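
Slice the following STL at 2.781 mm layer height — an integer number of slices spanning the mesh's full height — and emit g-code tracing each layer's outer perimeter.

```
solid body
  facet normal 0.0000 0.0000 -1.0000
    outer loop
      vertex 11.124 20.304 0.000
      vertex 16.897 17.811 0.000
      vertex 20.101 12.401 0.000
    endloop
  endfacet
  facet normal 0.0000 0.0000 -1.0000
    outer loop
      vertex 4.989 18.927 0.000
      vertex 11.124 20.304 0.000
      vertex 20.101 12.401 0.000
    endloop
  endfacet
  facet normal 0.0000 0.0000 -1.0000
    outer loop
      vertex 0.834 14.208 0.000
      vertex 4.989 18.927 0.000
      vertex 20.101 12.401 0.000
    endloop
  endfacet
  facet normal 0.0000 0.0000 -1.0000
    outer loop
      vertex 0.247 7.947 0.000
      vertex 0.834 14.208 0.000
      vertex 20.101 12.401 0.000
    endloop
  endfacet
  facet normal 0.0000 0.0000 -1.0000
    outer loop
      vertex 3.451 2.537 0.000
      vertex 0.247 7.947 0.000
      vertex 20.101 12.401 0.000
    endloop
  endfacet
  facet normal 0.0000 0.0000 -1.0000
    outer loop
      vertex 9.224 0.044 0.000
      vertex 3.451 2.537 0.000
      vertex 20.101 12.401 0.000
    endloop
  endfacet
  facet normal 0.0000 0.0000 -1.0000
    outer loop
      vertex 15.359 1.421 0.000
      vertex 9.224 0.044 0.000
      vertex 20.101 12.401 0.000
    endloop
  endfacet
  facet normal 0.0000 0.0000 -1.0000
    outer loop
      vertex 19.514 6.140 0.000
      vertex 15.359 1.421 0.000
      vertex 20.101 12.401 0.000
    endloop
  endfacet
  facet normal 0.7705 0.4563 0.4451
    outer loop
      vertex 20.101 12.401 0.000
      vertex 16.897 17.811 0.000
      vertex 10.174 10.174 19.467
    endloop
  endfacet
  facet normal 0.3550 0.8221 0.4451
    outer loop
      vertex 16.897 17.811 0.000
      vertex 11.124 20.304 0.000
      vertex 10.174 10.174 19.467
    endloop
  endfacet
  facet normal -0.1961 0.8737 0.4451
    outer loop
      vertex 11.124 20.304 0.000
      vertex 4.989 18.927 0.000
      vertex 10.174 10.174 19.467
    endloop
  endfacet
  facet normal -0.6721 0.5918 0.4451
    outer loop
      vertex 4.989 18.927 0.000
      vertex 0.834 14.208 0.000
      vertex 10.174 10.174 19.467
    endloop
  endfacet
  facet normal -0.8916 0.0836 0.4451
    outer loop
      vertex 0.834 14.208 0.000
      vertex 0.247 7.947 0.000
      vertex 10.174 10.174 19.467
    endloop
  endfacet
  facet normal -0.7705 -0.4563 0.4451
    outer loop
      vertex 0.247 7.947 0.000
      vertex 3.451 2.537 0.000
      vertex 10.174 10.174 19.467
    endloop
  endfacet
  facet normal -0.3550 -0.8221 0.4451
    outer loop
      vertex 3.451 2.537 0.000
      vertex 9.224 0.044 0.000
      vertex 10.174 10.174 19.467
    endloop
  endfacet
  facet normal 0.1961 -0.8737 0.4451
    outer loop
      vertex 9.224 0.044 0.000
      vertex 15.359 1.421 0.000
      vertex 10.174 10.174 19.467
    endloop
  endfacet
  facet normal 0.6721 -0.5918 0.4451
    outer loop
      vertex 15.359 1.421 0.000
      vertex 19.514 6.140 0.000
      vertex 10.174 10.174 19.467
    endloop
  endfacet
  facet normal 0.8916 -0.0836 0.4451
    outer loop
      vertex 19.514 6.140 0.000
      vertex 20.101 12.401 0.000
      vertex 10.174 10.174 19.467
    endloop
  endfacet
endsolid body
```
; perimeter-only toolpath
G21 ; units = mm
G90 ; absolute positioning
G28 ; home
; layer 1
G0 Z2.781
G0 X18.683 Y12.083
G1 X15.937 Y16.720
G1 X10.988 Y18.857
G1 X5.730 Y17.677
G1 X2.168 Y13.632
G1 X1.665 Y8.265
G1 X4.411 Y3.628
G1 X9.360 Y1.491
G1 X14.618 Y2.671
G1 X18.180 Y6.716
G1 X18.683 Y12.083
; layer 2
G0 Z5.562
G0 X17.265 Y11.765
G1 X14.976 Y15.629
G1 X10.853 Y17.410
G1 X6.470 Y16.426
G1 X3.503 Y13.055
G1 X3.083 Y8.583
G1 X5.372 Y4.719
G1 X9.495 Y2.938
G1 X13.878 Y3.922
G1 X16.845 Y7.293
G1 X17.265 Y11.765
; layer 3
G0 Z8.343
G0 X15.847 Y11.447
G1 X14.016 Y14.538
G1 X10.717 Y15.963
G1 X7.211 Y15.176
G1 X4.837 Y12.479
G1 X4.501 Y8.901
G1 X6.332 Y5.810
G1 X9.631 Y4.385
G1 X13.137 Y5.172
G1 X15.511 Y7.869
G1 X15.847 Y11.447
; layer 4
G0 Z11.124
G0 X14.428 Y11.128
G1 X13.055 Y13.447
G1 X10.581 Y14.515
G1 X7.952 Y13.925
G1 X6.171 Y11.903
G1 X5.920 Y9.220
G1 X7.293 Y6.901
G1 X9.767 Y5.833
G1 X12.396 Y6.423
G1 X14.177 Y8.445
G1 X14.428 Y11.128
; layer 5
G0 Z13.905
G0 X13.010 Y10.810
G1 X12.095 Y12.356
G1 X10.445 Y13.068
G1 X8.693 Y12.675
G1 X7.505 Y11.327
G1 X7.338 Y9.538
G1 X8.253 Y7.992
G1 X9.903 Y7.280
G1 X11.655 Y7.673
G1 X12.843 Y9.021
G1 X13.010 Y10.810
; layer 6
G0 Z16.686
G0 X11.592 Y10.492
G1 X11.134 Y11.265
G1 X10.310 Y11.621
G1 X9.433 Y11.424
G1 X8.840 Y10.750
G1 X8.756 Y9.856
G1 X9.214 Y9.083
G1 X10.038 Y8.727
G1 X10.915 Y8.924
G1 X11.508 Y9.598
G1 X11.592 Y10.492
M2 ; end

The solid is a regular 10-sided pyramid, base circumscribed radius ≈ 10.2 mm, apex at z ≈ 19.5 mm. Slicing at Δz = 2.781 mm — 7 equal slices spanning the solid's height, so layer i sits at z = i·h/7 — gives 6 non-empty perimeters. Each is a 10-segment closed polygon; G0 lifts to the layer z and rapids to the start vertex, then G1 traces the edges. The cross-section shrinks linearly with z (the slice at the apex is degenerate and omitted).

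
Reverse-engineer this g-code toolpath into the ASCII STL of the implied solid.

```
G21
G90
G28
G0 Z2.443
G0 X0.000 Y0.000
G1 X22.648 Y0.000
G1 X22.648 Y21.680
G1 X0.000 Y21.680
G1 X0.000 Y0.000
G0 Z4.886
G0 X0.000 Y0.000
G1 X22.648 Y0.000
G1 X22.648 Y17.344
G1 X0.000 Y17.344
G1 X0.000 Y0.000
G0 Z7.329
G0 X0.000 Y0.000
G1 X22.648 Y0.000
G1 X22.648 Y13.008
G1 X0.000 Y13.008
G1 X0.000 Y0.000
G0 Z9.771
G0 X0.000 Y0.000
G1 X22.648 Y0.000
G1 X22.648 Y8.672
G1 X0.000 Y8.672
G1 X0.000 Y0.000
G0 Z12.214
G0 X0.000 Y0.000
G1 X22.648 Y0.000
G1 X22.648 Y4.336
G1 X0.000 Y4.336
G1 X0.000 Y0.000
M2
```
solid part
  facet normal 0.0000 0.0000 -1.0000
    outer loop
      vertex 22.648 26.016 0.000
      vertex 22.648 0.000 0.000
      vertex 0.000 0.000 0.000
    endloop
  endfacet
  facet normal 0.0000 0.0000 -1.0000
    outer loop
      vertex 0.000 26.016 0.000
      vertex 22.648 26.016 0.000
      vertex 0.000 0.000 0.000
    endloop
  endfacet
  facet normal 0.0000 -1.0000 0.0000
    outer loop
      vertex 0.000 0.000 0.000
      vertex 22.648 0.000 0.000
      vertex 22.648 0.000 14.657
    endloop
  endfacet
  facet normal 0.0000 -1.0000 0.0000
    outer loop
      vertex 0.000 0.000 0.000
      vertex 22.648 0.000 14.657
      vertex 0.000 0.000 14.657
    endloop
  endfacet
  facet normal 0.0000 0.4908 0.8712
    outer loop
      vertex 0.000 0.000 14.657
      vertex 22.648 0.000 14.657
      vertex 22.648 26.016 0.000
    endloop
  endfacet
  facet normal 0.0000 0.4908 0.8712
    outer loop
      vertex 0.000 0.000 14.657
      vertex 22.648 26.016 0.000
      vertex 0.000 26.016 0.000
    endloop
  endfacet
  facet normal -1.0000 0.0000 0.0000
    outer loop
      vertex 0.000 0.000 14.657
      vertex 0.000 26.016 0.000
      vertex 0.000 0.000 0.000
    endloop
  endfacet
  facet normal 1.0000 0.0000 0.0000
    outer loop
      vertex 22.648 0.000 0.000
      vertex 22.648 26.016 0.000
      vertex 22.648 0.000 14.657
    endloop
  endfacet
endsolid part

The G0 Z moves step by Δz≈2.443 mm. The G1 loops shrink linearly with z, so the solid tapers from its base footprint up to z≈14.7. Closing with a flat bottom cap and the tapered top and triangulating gives 8 facets — a wedge (ramp): 22.6 × 26 mm base, rising to 14.7 mm along the y=0 edge and sloping linearly to z=0 at y=26.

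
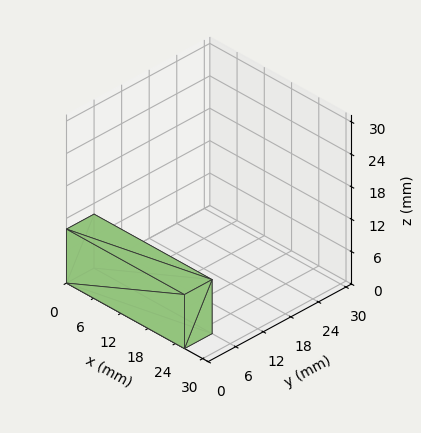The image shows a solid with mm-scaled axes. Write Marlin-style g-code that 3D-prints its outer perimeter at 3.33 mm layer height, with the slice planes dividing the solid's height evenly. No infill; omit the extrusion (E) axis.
Reading the render: the shape is a rectangular box, roughly 26 × 6 mm footprint and 10 mm tall (dimensions read to the nearest mm from the axis ticks). For the g-code, the solid's height is divided into equal slices at the stated Δz and each level perimeter traced with G1 moves after a G0 lift.

; perimeter-only toolpath
G21 ; units = mm
G90 ; absolute positioning
G28 ; home
; layer 1
G0 Z3.33
G0 X0.00 Y0.00
G1 X26.00 Y0.00
G1 X26.00 Y6.00
G1 X0.00 Y6.00
G1 X0.00 Y0.00
; layer 2
G0 Z6.67
G0 X0.00 Y0.00
G1 X26.00 Y0.00
G1 X26.00 Y6.00
G1 X0.00 Y6.00
G1 X0.00 Y0.00
; layer 3
G0 Z10.00
G0 X0.00 Y0.00
G1 X26.00 Y0.00
G1 X26.00 Y6.00
G1 X0.00 Y6.00
G1 X0.00 Y0.00
M2 ; end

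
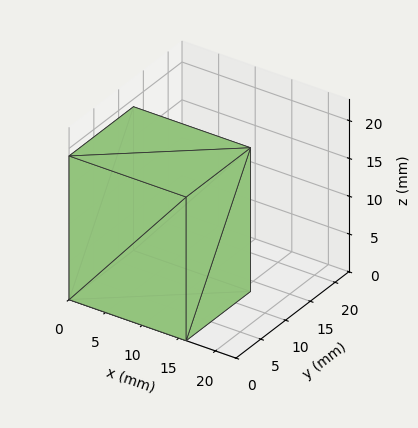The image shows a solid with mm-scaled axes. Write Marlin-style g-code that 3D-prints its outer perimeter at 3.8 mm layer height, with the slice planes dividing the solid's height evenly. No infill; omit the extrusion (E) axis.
Reading the render: the shape is a rectangular box, roughly 16 × 13 mm footprint and 19 mm tall (dimensions read to the nearest mm from the axis ticks). For the g-code, the solid's height is divided into equal slices at the stated Δz and each level perimeter traced with G1 moves after a G0 lift.

; perimeter-only toolpath
G21 ; units = mm
G90 ; absolute positioning
G28 ; home
; layer 1
G0 Z3.8
G0 X0.0 Y0.0
G1 X16.0 Y0.0
G1 X16.0 Y13.0
G1 X0.0 Y13.0
G1 X0.0 Y0.0
; layer 2
G0 Z7.6
G0 X0.0 Y0.0
G1 X16.0 Y0.0
G1 X16.0 Y13.0
G1 X0.0 Y13.0
G1 X0.0 Y0.0
; layer 3
G0 Z11.4
G0 X0.0 Y0.0
G1 X16.0 Y0.0
G1 X16.0 Y13.0
G1 X0.0 Y13.0
G1 X0.0 Y0.0
; layer 4
G0 Z15.2
G0 X0.0 Y0.0
G1 X16.0 Y0.0
G1 X16.0 Y13.0
G1 X0.0 Y13.0
G1 X0.0 Y0.0
; layer 5
G0 Z19.0
G0 X0.0 Y0.0
G1 X16.0 Y0.0
G1 X16.0 Y13.0
G1 X0.0 Y13.0
G1 X0.0 Y0.0
M2 ; end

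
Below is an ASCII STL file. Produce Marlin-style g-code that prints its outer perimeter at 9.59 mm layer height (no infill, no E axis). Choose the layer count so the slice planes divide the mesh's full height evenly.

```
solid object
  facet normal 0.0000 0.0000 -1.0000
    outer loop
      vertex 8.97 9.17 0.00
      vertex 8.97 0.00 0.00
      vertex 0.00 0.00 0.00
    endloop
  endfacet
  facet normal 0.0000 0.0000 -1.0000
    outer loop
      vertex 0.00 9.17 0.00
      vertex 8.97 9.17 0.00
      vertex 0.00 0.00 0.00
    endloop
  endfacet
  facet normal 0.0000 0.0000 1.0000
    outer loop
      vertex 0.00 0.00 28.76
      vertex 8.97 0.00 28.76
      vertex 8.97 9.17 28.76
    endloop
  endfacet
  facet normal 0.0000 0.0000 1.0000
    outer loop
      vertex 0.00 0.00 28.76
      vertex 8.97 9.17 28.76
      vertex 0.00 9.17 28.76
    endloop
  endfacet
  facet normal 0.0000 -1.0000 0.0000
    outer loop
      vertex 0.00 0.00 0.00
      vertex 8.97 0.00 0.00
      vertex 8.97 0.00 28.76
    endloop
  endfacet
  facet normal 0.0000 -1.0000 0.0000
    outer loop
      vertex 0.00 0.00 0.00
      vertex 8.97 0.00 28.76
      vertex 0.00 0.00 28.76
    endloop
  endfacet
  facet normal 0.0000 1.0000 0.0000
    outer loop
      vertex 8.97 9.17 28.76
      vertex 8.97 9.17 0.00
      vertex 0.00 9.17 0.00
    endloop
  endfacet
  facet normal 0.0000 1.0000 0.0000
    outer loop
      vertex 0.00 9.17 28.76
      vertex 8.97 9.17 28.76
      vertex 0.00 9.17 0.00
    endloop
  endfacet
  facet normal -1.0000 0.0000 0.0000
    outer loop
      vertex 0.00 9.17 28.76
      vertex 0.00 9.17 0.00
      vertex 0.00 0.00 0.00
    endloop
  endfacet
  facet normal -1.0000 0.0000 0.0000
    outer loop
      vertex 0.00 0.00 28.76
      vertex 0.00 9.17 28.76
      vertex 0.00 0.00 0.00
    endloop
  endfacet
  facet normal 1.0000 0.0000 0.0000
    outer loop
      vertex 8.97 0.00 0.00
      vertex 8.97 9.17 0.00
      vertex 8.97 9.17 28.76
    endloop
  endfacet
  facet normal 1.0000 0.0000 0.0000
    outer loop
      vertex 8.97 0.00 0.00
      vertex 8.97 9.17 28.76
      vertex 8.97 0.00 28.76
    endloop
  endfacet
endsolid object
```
; perimeter-only toolpath
G21 ; units = mm
G90 ; absolute positioning
G28 ; home
; layer 1
G0 Z9.59
G0 X0.00 Y0.00
G1 X8.97 Y0.00
G1 X8.97 Y9.17
G1 X0.00 Y9.17
G1 X0.00 Y0.00
; layer 2
G0 Z19.17
G0 X0.00 Y0.00
G1 X8.97 Y0.00
G1 X8.97 Y9.17
G1 X0.00 Y9.17
G1 X0.00 Y0.00
; layer 3
G0 Z28.76
G0 X0.00 Y0.00
G1 X8.97 Y0.00
G1 X8.97 Y9.17
G1 X0.00 Y9.17
G1 X0.00 Y0.00
M2 ; end

The solid is a rectangular box, roughly 8.97 × 9.17 mm footprint and 28.8 mm tall. Slicing at Δz = 9.59 mm — 3 equal slices spanning the solid's height, so layer i sits at z = i·h/3 — gives 3 non-empty perimeters. Each is a 4-segment closed polygon; G0 lifts to the layer z and rapids to the start vertex, then G1 traces the edges.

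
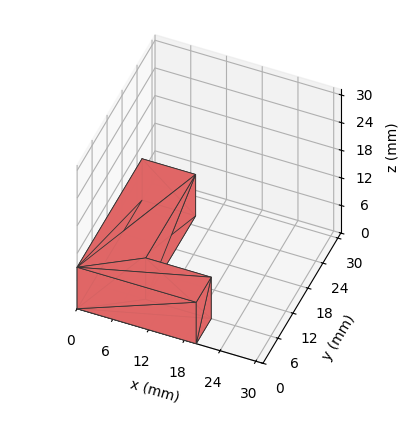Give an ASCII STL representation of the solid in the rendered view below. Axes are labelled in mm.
Reading the render: the shape is an L-shaped prism: outer 20 × 26 mm, arm thicknesses ≈ 6 mm (horizontal) and 9 mm (vertical), extruded 9 mm in z (dimensions read to the nearest mm from the axis ticks). For the STL, each face is triangulated and given an outward normal.

solid part
  facet normal 0.0000 0.0000 -1.0000
    outer loop
      vertex 20.0 6.0 0.0
      vertex 20.0 0.0 0.0
      vertex 0.0 0.0 0.0
    endloop
  endfacet
  facet normal 0.0000 0.0000 -1.0000
    outer loop
      vertex 9.0 6.0 0.0
      vertex 20.0 6.0 0.0
      vertex 0.0 0.0 0.0
    endloop
  endfacet
  facet normal 0.0000 0.0000 -1.0000
    outer loop
      vertex 9.0 26.0 0.0
      vertex 9.0 6.0 0.0
      vertex 0.0 0.0 0.0
    endloop
  endfacet
  facet normal 0.0000 0.0000 -1.0000
    outer loop
      vertex 0.0 26.0 0.0
      vertex 9.0 26.0 0.0
      vertex 0.0 0.0 0.0
    endloop
  endfacet
  facet normal 0.0000 0.0000 1.0000
    outer loop
      vertex 0.0 0.0 9.0
      vertex 20.0 0.0 9.0
      vertex 20.0 6.0 9.0
    endloop
  endfacet
  facet normal 0.0000 0.0000 1.0000
    outer loop
      vertex 0.0 0.0 9.0
      vertex 20.0 6.0 9.0
      vertex 9.0 6.0 9.0
    endloop
  endfacet
  facet normal 0.0000 0.0000 1.0000
    outer loop
      vertex 0.0 0.0 9.0
      vertex 9.0 6.0 9.0
      vertex 9.0 26.0 9.0
    endloop
  endfacet
  facet normal 0.0000 0.0000 1.0000
    outer loop
      vertex 0.0 0.0 9.0
      vertex 9.0 26.0 9.0
      vertex 0.0 26.0 9.0
    endloop
  endfacet
  facet normal 0.0000 -1.0000 0.0000
    outer loop
      vertex 0.0 0.0 0.0
      vertex 20.0 0.0 0.0
      vertex 20.0 0.0 9.0
    endloop
  endfacet
  facet normal 0.0000 -1.0000 0.0000
    outer loop
      vertex 0.0 0.0 0.0
      vertex 20.0 0.0 9.0
      vertex 0.0 0.0 9.0
    endloop
  endfacet
  facet normal 1.0000 0.0000 0.0000
    outer loop
      vertex 20.0 0.0 0.0
      vertex 20.0 6.0 0.0
      vertex 20.0 6.0 9.0
    endloop
  endfacet
  facet normal 1.0000 0.0000 0.0000
    outer loop
      vertex 20.0 0.0 0.0
      vertex 20.0 6.0 9.0
      vertex 20.0 0.0 9.0
    endloop
  endfacet
  facet normal 0.0000 1.0000 0.0000
    outer loop
      vertex 20.0 6.0 0.0
      vertex 9.0 6.0 0.0
      vertex 9.0 6.0 9.0
    endloop
  endfacet
  facet normal 0.0000 1.0000 0.0000
    outer loop
      vertex 20.0 6.0 0.0
      vertex 9.0 6.0 9.0
      vertex 20.0 6.0 9.0
    endloop
  endfacet
  facet normal 1.0000 0.0000 0.0000
    outer loop
      vertex 9.0 6.0 0.0
      vertex 9.0 26.0 0.0
      vertex 9.0 26.0 9.0
    endloop
  endfacet
  facet normal 1.0000 0.0000 0.0000
    outer loop
      vertex 9.0 6.0 0.0
      vertex 9.0 26.0 9.0
      vertex 9.0 6.0 9.0
    endloop
  endfacet
  facet normal 0.0000 1.0000 0.0000
    outer loop
      vertex 9.0 26.0 0.0
      vertex 0.0 26.0 0.0
      vertex 0.0 26.0 9.0
    endloop
  endfacet
  facet normal 0.0000 1.0000 0.0000
    outer loop
      vertex 9.0 26.0 0.0
      vertex 0.0 26.0 9.0
      vertex 9.0 26.0 9.0
    endloop
  endfacet
  facet normal -1.0000 0.0000 0.0000
    outer loop
      vertex 0.0 26.0 0.0
      vertex 0.0 0.0 0.0
      vertex 0.0 0.0 9.0
    endloop
  endfacet
  facet normal -1.0000 0.0000 0.0000
    outer loop
      vertex 0.0 26.0 0.0
      vertex 0.0 0.0 9.0
      vertex 0.0 26.0 9.0
    endloop
  endfacet
endsolid part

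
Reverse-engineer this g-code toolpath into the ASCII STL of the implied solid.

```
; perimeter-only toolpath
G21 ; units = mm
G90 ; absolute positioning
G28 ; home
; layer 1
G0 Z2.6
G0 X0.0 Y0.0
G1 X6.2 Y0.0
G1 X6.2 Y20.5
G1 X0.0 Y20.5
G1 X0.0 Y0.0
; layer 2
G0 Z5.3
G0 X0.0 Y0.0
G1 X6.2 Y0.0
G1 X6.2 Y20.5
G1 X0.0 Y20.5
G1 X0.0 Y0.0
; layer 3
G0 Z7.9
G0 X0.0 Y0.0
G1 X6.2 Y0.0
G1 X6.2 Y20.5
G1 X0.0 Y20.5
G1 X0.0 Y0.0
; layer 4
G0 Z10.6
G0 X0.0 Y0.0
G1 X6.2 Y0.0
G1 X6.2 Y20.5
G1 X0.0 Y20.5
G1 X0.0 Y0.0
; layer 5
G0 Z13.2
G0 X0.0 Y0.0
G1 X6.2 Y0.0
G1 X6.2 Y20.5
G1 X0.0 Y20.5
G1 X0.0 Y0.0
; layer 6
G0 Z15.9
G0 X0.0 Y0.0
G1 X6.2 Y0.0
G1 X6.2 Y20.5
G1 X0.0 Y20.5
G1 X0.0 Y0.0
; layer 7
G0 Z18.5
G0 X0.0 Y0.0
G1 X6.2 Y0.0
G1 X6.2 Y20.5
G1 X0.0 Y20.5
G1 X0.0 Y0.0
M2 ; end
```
solid part
  facet normal 0.0000 0.0000 -1.0000
    outer loop
      vertex 6.2 20.5 0.0
      vertex 6.2 0.0 0.0
      vertex 0.0 0.0 0.0
    endloop
  endfacet
  facet normal 0.0000 0.0000 -1.0000
    outer loop
      vertex 0.0 20.5 0.0
      vertex 6.2 20.5 0.0
      vertex 0.0 0.0 0.0
    endloop
  endfacet
  facet normal 0.0000 0.0000 1.0000
    outer loop
      vertex 0.0 0.0 18.5
      vertex 6.2 0.0 18.5
      vertex 6.2 20.5 18.5
    endloop
  endfacet
  facet normal 0.0000 0.0000 1.0000
    outer loop
      vertex 0.0 0.0 18.5
      vertex 6.2 20.5 18.5
      vertex 0.0 20.5 18.5
    endloop
  endfacet
  facet normal 0.0000 -1.0000 0.0000
    outer loop
      vertex 0.0 0.0 0.0
      vertex 6.2 0.0 0.0
      vertex 6.2 0.0 18.5
    endloop
  endfacet
  facet normal 0.0000 -1.0000 0.0000
    outer loop
      vertex 0.0 0.0 0.0
      vertex 6.2 0.0 18.5
      vertex 0.0 0.0 18.5
    endloop
  endfacet
  facet normal 0.0000 1.0000 0.0000
    outer loop
      vertex 6.2 20.5 18.5
      vertex 6.2 20.5 0.0
      vertex 0.0 20.5 0.0
    endloop
  endfacet
  facet normal 0.0000 1.0000 0.0000
    outer loop
      vertex 0.0 20.5 18.5
      vertex 6.2 20.5 18.5
      vertex 0.0 20.5 0.0
    endloop
  endfacet
  facet normal -1.0000 0.0000 0.0000
    outer loop
      vertex 0.0 20.5 18.5
      vertex 0.0 20.5 0.0
      vertex 0.0 0.0 0.0
    endloop
  endfacet
  facet normal -1.0000 0.0000 0.0000
    outer loop
      vertex 0.0 0.0 18.5
      vertex 0.0 20.5 18.5
      vertex 0.0 0.0 0.0
    endloop
  endfacet
  facet normal 1.0000 0.0000 0.0000
    outer loop
      vertex 6.2 0.0 0.0
      vertex 6.2 20.5 0.0
      vertex 6.2 20.5 18.5
    endloop
  endfacet
  facet normal 1.0000 0.0000 0.0000
    outer loop
      vertex 6.2 0.0 0.0
      vertex 6.2 20.5 18.5
      vertex 6.2 0.0 18.5
    endloop
  endfacet
endsolid part

The G0 Z moves step by Δz≈2.6 mm. Every layer's G1 loop is the same polygon, so the solid is a straight extrusion of it from z=0 to z≈18.5. Closing with flat bottom and top caps and triangulating gives 12 facets — a rectangular box, roughly 6.2 × 20.5 mm footprint and 18.5 mm tall.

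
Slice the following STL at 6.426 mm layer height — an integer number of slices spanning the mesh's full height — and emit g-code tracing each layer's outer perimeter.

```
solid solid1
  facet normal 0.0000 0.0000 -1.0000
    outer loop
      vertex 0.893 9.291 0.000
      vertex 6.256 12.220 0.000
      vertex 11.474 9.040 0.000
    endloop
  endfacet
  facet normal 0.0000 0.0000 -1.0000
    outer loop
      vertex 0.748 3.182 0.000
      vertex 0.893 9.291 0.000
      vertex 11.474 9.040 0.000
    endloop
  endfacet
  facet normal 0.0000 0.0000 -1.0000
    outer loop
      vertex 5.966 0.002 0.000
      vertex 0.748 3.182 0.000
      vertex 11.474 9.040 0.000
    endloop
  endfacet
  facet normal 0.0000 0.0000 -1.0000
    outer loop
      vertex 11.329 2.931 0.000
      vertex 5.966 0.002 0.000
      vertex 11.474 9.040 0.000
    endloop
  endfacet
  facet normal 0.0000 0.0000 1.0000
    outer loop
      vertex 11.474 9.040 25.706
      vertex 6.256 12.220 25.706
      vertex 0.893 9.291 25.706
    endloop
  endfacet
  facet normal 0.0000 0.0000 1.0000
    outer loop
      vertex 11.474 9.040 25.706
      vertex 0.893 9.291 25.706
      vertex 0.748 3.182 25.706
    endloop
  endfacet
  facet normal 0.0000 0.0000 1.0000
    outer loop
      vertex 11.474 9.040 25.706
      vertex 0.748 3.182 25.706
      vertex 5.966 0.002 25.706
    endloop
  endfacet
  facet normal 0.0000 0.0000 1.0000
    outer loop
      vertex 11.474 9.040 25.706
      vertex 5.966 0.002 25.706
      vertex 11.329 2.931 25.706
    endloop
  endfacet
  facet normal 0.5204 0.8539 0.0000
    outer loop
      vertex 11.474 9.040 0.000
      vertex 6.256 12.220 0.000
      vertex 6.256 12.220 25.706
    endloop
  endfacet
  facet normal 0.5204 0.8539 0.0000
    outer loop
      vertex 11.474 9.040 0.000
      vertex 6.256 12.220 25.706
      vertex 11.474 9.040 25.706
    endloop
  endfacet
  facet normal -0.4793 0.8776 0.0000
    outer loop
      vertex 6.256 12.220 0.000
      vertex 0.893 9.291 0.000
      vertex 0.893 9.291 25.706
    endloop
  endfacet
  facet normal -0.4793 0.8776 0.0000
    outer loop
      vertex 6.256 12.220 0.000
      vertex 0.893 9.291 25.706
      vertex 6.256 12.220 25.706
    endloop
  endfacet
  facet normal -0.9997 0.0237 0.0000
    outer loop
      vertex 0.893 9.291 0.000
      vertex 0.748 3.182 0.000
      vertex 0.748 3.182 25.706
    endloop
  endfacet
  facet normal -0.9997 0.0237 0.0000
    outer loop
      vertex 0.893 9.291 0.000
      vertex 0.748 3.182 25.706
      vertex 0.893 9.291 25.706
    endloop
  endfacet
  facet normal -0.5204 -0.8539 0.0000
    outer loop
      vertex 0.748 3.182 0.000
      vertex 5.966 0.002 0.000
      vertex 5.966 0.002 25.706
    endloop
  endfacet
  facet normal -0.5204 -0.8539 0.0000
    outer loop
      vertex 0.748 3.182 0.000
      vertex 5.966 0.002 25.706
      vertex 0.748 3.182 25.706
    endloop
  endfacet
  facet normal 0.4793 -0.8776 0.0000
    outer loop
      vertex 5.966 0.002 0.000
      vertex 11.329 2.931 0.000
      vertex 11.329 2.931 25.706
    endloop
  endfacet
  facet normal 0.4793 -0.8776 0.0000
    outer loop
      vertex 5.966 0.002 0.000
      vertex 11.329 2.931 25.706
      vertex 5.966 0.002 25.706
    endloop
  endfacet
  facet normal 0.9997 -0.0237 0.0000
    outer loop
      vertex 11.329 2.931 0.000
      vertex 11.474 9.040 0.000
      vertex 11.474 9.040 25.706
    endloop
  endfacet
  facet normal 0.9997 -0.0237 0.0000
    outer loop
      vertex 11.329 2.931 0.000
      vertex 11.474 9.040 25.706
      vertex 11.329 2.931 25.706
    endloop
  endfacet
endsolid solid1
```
; perimeter-only toolpath
G21 ; units = mm
G90 ; absolute positioning
G28 ; home
; layer 1
G0 Z6.426
G0 X11.474 Y9.040
G1 X6.256 Y12.220
G1 X0.893 Y9.291
G1 X0.748 Y3.182
G1 X5.966 Y0.002
G1 X11.329 Y2.931
G1 X11.474 Y9.040
; layer 2
G0 Z12.853
G0 X11.474 Y9.040
G1 X6.256 Y12.220
G1 X0.893 Y9.291
G1 X0.748 Y3.182
G1 X5.966 Y0.002
G1 X11.329 Y2.931
G1 X11.474 Y9.040
; layer 3
G0 Z19.279
G0 X11.474 Y9.040
G1 X6.256 Y12.220
G1 X0.893 Y9.291
G1 X0.748 Y3.182
G1 X5.966 Y0.002
G1 X11.329 Y2.931
G1 X11.474 Y9.040
; layer 4
G0 Z25.706
G0 X11.474 Y9.040
G1 X6.256 Y12.220
G1 X0.893 Y9.291
G1 X0.748 Y3.182
G1 X5.966 Y0.002
G1 X11.329 Y2.931
G1 X11.474 Y9.040
M2 ; end

The solid is a regular 6-sided prism (a cylinder approximated with 6 flat sides), circumscribed radius ≈ 6.11 mm, height ≈ 25.7 mm. Slicing at Δz = 6.426 mm — 4 equal slices spanning the solid's height, so layer i sits at z = i·h/4 — gives 4 non-empty perimeters. Each is a 6-segment closed polygon; G0 lifts to the layer z and rapids to the start vertex, then G1 traces the edges.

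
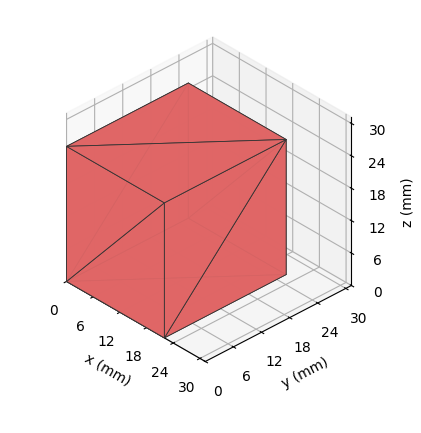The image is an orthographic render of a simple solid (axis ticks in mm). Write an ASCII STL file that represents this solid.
Reading the render: the shape is a rectangular box, roughly 22 × 26 mm footprint and 25 mm tall (dimensions read to the nearest mm from the axis ticks). For the STL, each face is triangulated and given an outward normal.

solid part
  facet normal 0.0000 0.0000 -1.0000
    outer loop
      vertex 22.00 26.00 0.00
      vertex 22.00 0.00 0.00
      vertex 0.00 0.00 0.00
    endloop
  endfacet
  facet normal 0.0000 0.0000 -1.0000
    outer loop
      vertex 0.00 26.00 0.00
      vertex 22.00 26.00 0.00
      vertex 0.00 0.00 0.00
    endloop
  endfacet
  facet normal 0.0000 0.0000 1.0000
    outer loop
      vertex 0.00 0.00 25.00
      vertex 22.00 0.00 25.00
      vertex 22.00 26.00 25.00
    endloop
  endfacet
  facet normal 0.0000 0.0000 1.0000
    outer loop
      vertex 0.00 0.00 25.00
      vertex 22.00 26.00 25.00
      vertex 0.00 26.00 25.00
    endloop
  endfacet
  facet normal 0.0000 -1.0000 0.0000
    outer loop
      vertex 0.00 0.00 0.00
      vertex 22.00 0.00 0.00
      vertex 22.00 0.00 25.00
    endloop
  endfacet
  facet normal 0.0000 -1.0000 0.0000
    outer loop
      vertex 0.00 0.00 0.00
      vertex 22.00 0.00 25.00
      vertex 0.00 0.00 25.00
    endloop
  endfacet
  facet normal 0.0000 1.0000 0.0000
    outer loop
      vertex 22.00 26.00 25.00
      vertex 22.00 26.00 0.00
      vertex 0.00 26.00 0.00
    endloop
  endfacet
  facet normal 0.0000 1.0000 0.0000
    outer loop
      vertex 0.00 26.00 25.00
      vertex 22.00 26.00 25.00
      vertex 0.00 26.00 0.00
    endloop
  endfacet
  facet normal -1.0000 0.0000 0.0000
    outer loop
      vertex 0.00 26.00 25.00
      vertex 0.00 26.00 0.00
      vertex 0.00 0.00 0.00
    endloop
  endfacet
  facet normal -1.0000 0.0000 0.0000
    outer loop
      vertex 0.00 0.00 25.00
      vertex 0.00 26.00 25.00
      vertex 0.00 0.00 0.00
    endloop
  endfacet
  facet normal 1.0000 0.0000 0.0000
    outer loop
      vertex 22.00 0.00 0.00
      vertex 22.00 26.00 0.00
      vertex 22.00 26.00 25.00
    endloop
  endfacet
  facet normal 1.0000 0.0000 0.0000
    outer loop
      vertex 22.00 0.00 0.00
      vertex 22.00 26.00 25.00
      vertex 22.00 0.00 25.00
    endloop
  endfacet
endsolid part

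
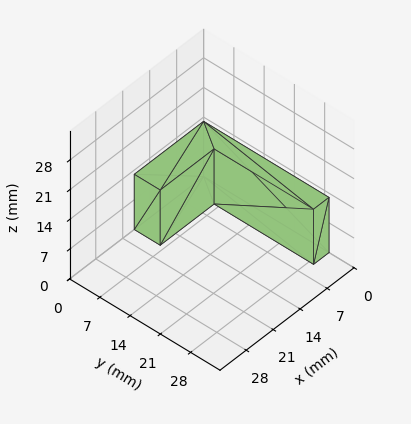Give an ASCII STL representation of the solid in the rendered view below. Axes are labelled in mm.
Reading the render: the shape is an L-shaped prism: outer 18 × 29 mm, arm thicknesses ≈ 6 mm (horizontal) and 4 mm (vertical), extruded 13 mm in z (dimensions read to the nearest mm from the axis ticks). For the STL, each face is triangulated and given an outward normal.

solid part
  facet normal 0.0000 0.0000 -1.0000
    outer loop
      vertex 18.000 6.000 0.000
      vertex 18.000 0.000 0.000
      vertex 0.000 0.000 0.000
    endloop
  endfacet
  facet normal 0.0000 0.0000 -1.0000
    outer loop
      vertex 4.000 6.000 0.000
      vertex 18.000 6.000 0.000
      vertex 0.000 0.000 0.000
    endloop
  endfacet
  facet normal 0.0000 0.0000 -1.0000
    outer loop
      vertex 4.000 29.000 0.000
      vertex 4.000 6.000 0.000
      vertex 0.000 0.000 0.000
    endloop
  endfacet
  facet normal 0.0000 0.0000 -1.0000
    outer loop
      vertex 0.000 29.000 0.000
      vertex 4.000 29.000 0.000
      vertex 0.000 0.000 0.000
    endloop
  endfacet
  facet normal 0.0000 0.0000 1.0000
    outer loop
      vertex 0.000 0.000 13.000
      vertex 18.000 0.000 13.000
      vertex 18.000 6.000 13.000
    endloop
  endfacet
  facet normal 0.0000 0.0000 1.0000
    outer loop
      vertex 0.000 0.000 13.000
      vertex 18.000 6.000 13.000
      vertex 4.000 6.000 13.000
    endloop
  endfacet
  facet normal 0.0000 0.0000 1.0000
    outer loop
      vertex 0.000 0.000 13.000
      vertex 4.000 6.000 13.000
      vertex 4.000 29.000 13.000
    endloop
  endfacet
  facet normal 0.0000 0.0000 1.0000
    outer loop
      vertex 0.000 0.000 13.000
      vertex 4.000 29.000 13.000
      vertex 0.000 29.000 13.000
    endloop
  endfacet
  facet normal 0.0000 -1.0000 0.0000
    outer loop
      vertex 0.000 0.000 0.000
      vertex 18.000 0.000 0.000
      vertex 18.000 0.000 13.000
    endloop
  endfacet
  facet normal 0.0000 -1.0000 0.0000
    outer loop
      vertex 0.000 0.000 0.000
      vertex 18.000 0.000 13.000
      vertex 0.000 0.000 13.000
    endloop
  endfacet
  facet normal 1.0000 0.0000 0.0000
    outer loop
      vertex 18.000 0.000 0.000
      vertex 18.000 6.000 0.000
      vertex 18.000 6.000 13.000
    endloop
  endfacet
  facet normal 1.0000 0.0000 0.0000
    outer loop
      vertex 18.000 0.000 0.000
      vertex 18.000 6.000 13.000
      vertex 18.000 0.000 13.000
    endloop
  endfacet
  facet normal 0.0000 1.0000 0.0000
    outer loop
      vertex 18.000 6.000 0.000
      vertex 4.000 6.000 0.000
      vertex 4.000 6.000 13.000
    endloop
  endfacet
  facet normal 0.0000 1.0000 0.0000
    outer loop
      vertex 18.000 6.000 0.000
      vertex 4.000 6.000 13.000
      vertex 18.000 6.000 13.000
    endloop
  endfacet
  facet normal 1.0000 0.0000 0.0000
    outer loop
      vertex 4.000 6.000 0.000
      vertex 4.000 29.000 0.000
      vertex 4.000 29.000 13.000
    endloop
  endfacet
  facet normal 1.0000 0.0000 0.0000
    outer loop
      vertex 4.000 6.000 0.000
      vertex 4.000 29.000 13.000
      vertex 4.000 6.000 13.000
    endloop
  endfacet
  facet normal 0.0000 1.0000 0.0000
    outer loop
      vertex 4.000 29.000 0.000
      vertex 0.000 29.000 0.000
      vertex 0.000 29.000 13.000
    endloop
  endfacet
  facet normal 0.0000 1.0000 0.0000
    outer loop
      vertex 4.000 29.000 0.000
      vertex 0.000 29.000 13.000
      vertex 4.000 29.000 13.000
    endloop
  endfacet
  facet normal -1.0000 0.0000 0.0000
    outer loop
      vertex 0.000 29.000 0.000
      vertex 0.000 0.000 0.000
      vertex 0.000 0.000 13.000
    endloop
  endfacet
  facet normal -1.0000 0.0000 0.0000
    outer loop
      vertex 0.000 29.000 0.000
      vertex 0.000 0.000 13.000
      vertex 0.000 29.000 13.000
    endloop
  endfacet
endsolid part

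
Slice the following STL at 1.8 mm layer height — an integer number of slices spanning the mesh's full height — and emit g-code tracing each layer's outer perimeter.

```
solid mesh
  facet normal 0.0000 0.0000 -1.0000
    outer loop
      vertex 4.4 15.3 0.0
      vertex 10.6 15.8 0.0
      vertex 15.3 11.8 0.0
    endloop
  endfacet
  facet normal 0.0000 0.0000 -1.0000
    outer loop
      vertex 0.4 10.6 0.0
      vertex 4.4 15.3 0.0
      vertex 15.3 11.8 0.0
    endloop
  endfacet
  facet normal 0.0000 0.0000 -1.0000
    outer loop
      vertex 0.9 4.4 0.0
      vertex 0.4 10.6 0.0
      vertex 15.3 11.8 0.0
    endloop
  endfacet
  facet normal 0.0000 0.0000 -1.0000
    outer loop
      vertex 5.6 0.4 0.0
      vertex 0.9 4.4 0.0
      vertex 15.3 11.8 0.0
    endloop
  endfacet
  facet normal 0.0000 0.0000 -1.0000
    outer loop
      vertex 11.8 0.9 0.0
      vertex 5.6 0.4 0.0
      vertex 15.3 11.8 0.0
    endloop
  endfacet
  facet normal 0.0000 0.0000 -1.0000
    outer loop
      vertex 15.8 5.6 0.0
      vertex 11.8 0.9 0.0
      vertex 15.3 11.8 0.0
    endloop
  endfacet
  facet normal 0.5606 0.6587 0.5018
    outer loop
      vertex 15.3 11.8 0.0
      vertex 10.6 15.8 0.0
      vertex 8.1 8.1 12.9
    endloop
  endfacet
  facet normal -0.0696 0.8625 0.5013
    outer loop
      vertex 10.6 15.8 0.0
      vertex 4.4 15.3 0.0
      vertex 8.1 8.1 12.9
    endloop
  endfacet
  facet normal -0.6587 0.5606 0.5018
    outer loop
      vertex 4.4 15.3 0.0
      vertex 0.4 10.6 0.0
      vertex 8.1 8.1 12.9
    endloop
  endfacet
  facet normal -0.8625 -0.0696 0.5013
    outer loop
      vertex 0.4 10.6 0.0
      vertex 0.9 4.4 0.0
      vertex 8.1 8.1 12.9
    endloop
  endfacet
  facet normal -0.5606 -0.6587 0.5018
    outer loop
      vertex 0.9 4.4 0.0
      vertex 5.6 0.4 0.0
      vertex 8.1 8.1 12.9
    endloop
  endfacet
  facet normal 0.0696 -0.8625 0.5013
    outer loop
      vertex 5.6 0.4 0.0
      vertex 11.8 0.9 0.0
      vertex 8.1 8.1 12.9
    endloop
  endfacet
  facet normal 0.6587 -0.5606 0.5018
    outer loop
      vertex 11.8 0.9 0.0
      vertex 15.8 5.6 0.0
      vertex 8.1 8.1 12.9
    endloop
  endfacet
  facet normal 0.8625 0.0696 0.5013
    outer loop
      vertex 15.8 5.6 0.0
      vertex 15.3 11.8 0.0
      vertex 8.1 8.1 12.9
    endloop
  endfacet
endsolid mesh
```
; perimeter-only toolpath
G21 ; units = mm
G90 ; absolute positioning
G28 ; home
; layer 1
G0 Z1.8
G0 X14.3 Y11.3
G1 X10.2 Y14.7
G1 X4.9 Y14.3
G1 X1.5 Y10.2
G1 X1.9 Y4.9
G1 X6.0 Y1.5
G1 X11.3 Y1.9
G1 X14.7 Y6.0
G1 X14.3 Y11.3
; layer 2
G0 Z3.7
G0 X13.2 Y10.7
G1 X9.9 Y13.6
G1 X5.5 Y13.2
G1 X2.6 Y9.9
G1 X3.0 Y5.5
G1 X6.3 Y2.6
G1 X10.7 Y3.0
G1 X13.6 Y6.3
G1 X13.2 Y10.7
; layer 3
G0 Z5.5
G0 X12.2 Y10.2
G1 X9.5 Y12.5
G1 X6.0 Y12.2
G1 X3.7 Y9.5
G1 X4.0 Y6.0
G1 X6.7 Y3.7
G1 X10.2 Y4.0
G1 X12.5 Y6.7
G1 X12.2 Y10.2
; layer 4
G0 Z7.4
G0 X11.2 Y9.7
G1 X9.2 Y11.4
G1 X6.5 Y11.2
G1 X4.8 Y9.2
G1 X5.0 Y6.5
G1 X7.0 Y4.8
G1 X9.7 Y5.0
G1 X11.4 Y7.0
G1 X11.2 Y9.7
; layer 5
G0 Z9.2
G0 X10.2 Y9.2
G1 X8.8 Y10.3
G1 X7.0 Y10.2
G1 X5.9 Y8.8
G1 X6.0 Y7.0
G1 X7.4 Y5.9
G1 X9.2 Y6.0
G1 X10.3 Y7.4
G1 X10.2 Y9.2
; layer 6
G0 Z11.1
G0 X9.1 Y8.6
G1 X8.5 Y9.2
G1 X7.6 Y9.1
G1 X7.0 Y8.5
G1 X7.1 Y7.6
G1 X7.7 Y7.0
G1 X8.6 Y7.1
G1 X9.2 Y7.7
G1 X9.1 Y8.6
M2 ; end

The solid is a regular 8-sided pyramid, base circumscribed radius ≈ 8.1 mm, apex at z ≈ 12.9 mm. Slicing at Δz = 1.8 mm — 7 equal slices spanning the solid's height, so layer i sits at z = i·h/7 — gives 6 non-empty perimeters. Each is a 8-segment closed polygon; G0 lifts to the layer z and rapids to the start vertex, then G1 traces the edges. The cross-section shrinks linearly with z (the slice at the apex is degenerate and omitted).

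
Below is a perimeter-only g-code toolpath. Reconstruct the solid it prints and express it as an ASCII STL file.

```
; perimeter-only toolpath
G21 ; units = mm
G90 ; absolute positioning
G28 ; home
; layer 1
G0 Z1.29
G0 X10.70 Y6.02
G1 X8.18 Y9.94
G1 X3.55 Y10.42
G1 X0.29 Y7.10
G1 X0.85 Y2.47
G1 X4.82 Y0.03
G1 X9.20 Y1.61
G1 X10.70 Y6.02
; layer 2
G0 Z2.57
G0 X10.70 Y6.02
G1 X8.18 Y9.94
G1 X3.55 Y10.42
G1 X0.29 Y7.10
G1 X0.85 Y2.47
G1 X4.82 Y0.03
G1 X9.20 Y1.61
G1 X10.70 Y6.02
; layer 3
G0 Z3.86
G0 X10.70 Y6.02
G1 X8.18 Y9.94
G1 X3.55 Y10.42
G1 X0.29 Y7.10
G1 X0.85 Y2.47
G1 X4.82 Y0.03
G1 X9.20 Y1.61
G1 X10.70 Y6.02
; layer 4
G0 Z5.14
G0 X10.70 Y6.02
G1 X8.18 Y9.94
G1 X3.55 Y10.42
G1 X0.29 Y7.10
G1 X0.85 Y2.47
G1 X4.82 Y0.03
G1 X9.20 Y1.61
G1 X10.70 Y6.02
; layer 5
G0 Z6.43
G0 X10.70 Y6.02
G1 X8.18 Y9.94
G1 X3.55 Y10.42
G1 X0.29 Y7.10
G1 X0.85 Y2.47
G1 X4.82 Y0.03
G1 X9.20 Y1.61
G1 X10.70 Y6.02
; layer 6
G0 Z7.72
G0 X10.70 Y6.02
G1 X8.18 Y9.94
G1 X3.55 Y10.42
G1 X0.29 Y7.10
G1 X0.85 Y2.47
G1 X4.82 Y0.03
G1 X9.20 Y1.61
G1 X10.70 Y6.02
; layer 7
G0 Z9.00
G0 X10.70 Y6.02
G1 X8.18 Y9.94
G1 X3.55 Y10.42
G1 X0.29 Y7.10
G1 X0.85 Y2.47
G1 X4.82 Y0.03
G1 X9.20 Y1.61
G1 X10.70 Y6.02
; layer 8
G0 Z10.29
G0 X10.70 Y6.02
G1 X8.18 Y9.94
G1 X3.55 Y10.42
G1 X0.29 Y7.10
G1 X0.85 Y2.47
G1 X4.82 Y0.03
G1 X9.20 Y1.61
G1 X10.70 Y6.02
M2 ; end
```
solid part
  facet normal 0.0000 0.0000 -1.0000
    outer loop
      vertex 3.55 10.42 0.00
      vertex 8.18 9.94 0.00
      vertex 10.70 6.02 0.00
    endloop
  endfacet
  facet normal 0.0000 0.0000 -1.0000
    outer loop
      vertex 0.29 7.10 0.00
      vertex 3.55 10.42 0.00
      vertex 10.70 6.02 0.00
    endloop
  endfacet
  facet normal 0.0000 0.0000 -1.0000
    outer loop
      vertex 0.85 2.47 0.00
      vertex 0.29 7.10 0.00
      vertex 10.70 6.02 0.00
    endloop
  endfacet
  facet normal 0.0000 0.0000 -1.0000
    outer loop
      vertex 4.82 0.03 0.00
      vertex 0.85 2.47 0.00
      vertex 10.70 6.02 0.00
    endloop
  endfacet
  facet normal 0.0000 0.0000 -1.0000
    outer loop
      vertex 9.20 1.61 0.00
      vertex 4.82 0.03 0.00
      vertex 10.70 6.02 0.00
    endloop
  endfacet
  facet normal 0.0000 0.0000 1.0000
    outer loop
      vertex 10.70 6.02 10.29
      vertex 8.18 9.94 10.29
      vertex 3.55 10.42 10.29
    endloop
  endfacet
  facet normal 0.0000 0.0000 1.0000
    outer loop
      vertex 10.70 6.02 10.29
      vertex 3.55 10.42 10.29
      vertex 0.29 7.10 10.29
    endloop
  endfacet
  facet normal 0.0000 0.0000 1.0000
    outer loop
      vertex 10.70 6.02 10.29
      vertex 0.29 7.10 10.29
      vertex 0.85 2.47 10.29
    endloop
  endfacet
  facet normal 0.0000 0.0000 1.0000
    outer loop
      vertex 10.70 6.02 10.29
      vertex 0.85 2.47 10.29
      vertex 4.82 0.03 10.29
    endloop
  endfacet
  facet normal 0.0000 0.0000 1.0000
    outer loop
      vertex 10.70 6.02 10.29
      vertex 4.82 0.03 10.29
      vertex 9.20 1.61 10.29
    endloop
  endfacet
  facet normal 0.8412 0.5408 0.0000
    outer loop
      vertex 10.70 6.02 0.00
      vertex 8.18 9.94 0.00
      vertex 8.18 9.94 10.29
    endloop
  endfacet
  facet normal 0.8412 0.5408 0.0000
    outer loop
      vertex 10.70 6.02 0.00
      vertex 8.18 9.94 10.29
      vertex 10.70 6.02 10.29
    endloop
  endfacet
  facet normal 0.1031 0.9947 0.0000
    outer loop
      vertex 8.18 9.94 0.00
      vertex 3.55 10.42 0.00
      vertex 3.55 10.42 10.29
    endloop
  endfacet
  facet normal 0.1031 0.9947 0.0000
    outer loop
      vertex 8.18 9.94 0.00
      vertex 3.55 10.42 10.29
      vertex 8.18 9.94 10.29
    endloop
  endfacet
  facet normal -0.7135 0.7006 0.0000
    outer loop
      vertex 3.55 10.42 0.00
      vertex 0.29 7.10 0.00
      vertex 0.29 7.10 10.29
    endloop
  endfacet
  facet normal -0.7135 0.7006 0.0000
    outer loop
      vertex 3.55 10.42 0.00
      vertex 0.29 7.10 10.29
      vertex 3.55 10.42 10.29
    endloop
  endfacet
  facet normal -0.9928 -0.1201 0.0000
    outer loop
      vertex 0.29 7.10 0.00
      vertex 0.85 2.47 0.00
      vertex 0.85 2.47 10.29
    endloop
  endfacet
  facet normal -0.9928 -0.1201 0.0000
    outer loop
      vertex 0.29 7.10 0.00
      vertex 0.85 2.47 10.29
      vertex 0.29 7.10 10.29
    endloop
  endfacet
  facet normal -0.5236 -0.8520 0.0000
    outer loop
      vertex 0.85 2.47 0.00
      vertex 4.82 0.03 0.00
      vertex 4.82 0.03 10.29
    endloop
  endfacet
  facet normal -0.5236 -0.8520 0.0000
    outer loop
      vertex 0.85 2.47 0.00
      vertex 4.82 0.03 10.29
      vertex 0.85 2.47 10.29
    endloop
  endfacet
  facet normal 0.3393 -0.9407 0.0000
    outer loop
      vertex 4.82 0.03 0.00
      vertex 9.20 1.61 0.00
      vertex 9.20 1.61 10.29
    endloop
  endfacet
  facet normal 0.3393 -0.9407 0.0000
    outer loop
      vertex 4.82 0.03 0.00
      vertex 9.20 1.61 10.29
      vertex 4.82 0.03 10.29
    endloop
  endfacet
  facet normal 0.9467 -0.3220 0.0000
    outer loop
      vertex 9.20 1.61 0.00
      vertex 10.70 6.02 0.00
      vertex 10.70 6.02 10.29
    endloop
  endfacet
  facet normal 0.9467 -0.3220 0.0000
    outer loop
      vertex 9.20 1.61 0.00
      vertex 10.70 6.02 10.29
      vertex 9.20 1.61 10.29
    endloop
  endfacet
endsolid part

The G0 Z moves step by Δz≈1.29 mm. Every layer's G1 loop is the same polygon, so the solid is a straight extrusion of it from z=0 to z≈10.3. Closing with flat bottom and top caps and triangulating gives 24 facets — a regular 7-sided prism (a cylinder approximated with 7 flat sides), circumscribed radius ≈ 5.37 mm, height ≈ 10.3 mm.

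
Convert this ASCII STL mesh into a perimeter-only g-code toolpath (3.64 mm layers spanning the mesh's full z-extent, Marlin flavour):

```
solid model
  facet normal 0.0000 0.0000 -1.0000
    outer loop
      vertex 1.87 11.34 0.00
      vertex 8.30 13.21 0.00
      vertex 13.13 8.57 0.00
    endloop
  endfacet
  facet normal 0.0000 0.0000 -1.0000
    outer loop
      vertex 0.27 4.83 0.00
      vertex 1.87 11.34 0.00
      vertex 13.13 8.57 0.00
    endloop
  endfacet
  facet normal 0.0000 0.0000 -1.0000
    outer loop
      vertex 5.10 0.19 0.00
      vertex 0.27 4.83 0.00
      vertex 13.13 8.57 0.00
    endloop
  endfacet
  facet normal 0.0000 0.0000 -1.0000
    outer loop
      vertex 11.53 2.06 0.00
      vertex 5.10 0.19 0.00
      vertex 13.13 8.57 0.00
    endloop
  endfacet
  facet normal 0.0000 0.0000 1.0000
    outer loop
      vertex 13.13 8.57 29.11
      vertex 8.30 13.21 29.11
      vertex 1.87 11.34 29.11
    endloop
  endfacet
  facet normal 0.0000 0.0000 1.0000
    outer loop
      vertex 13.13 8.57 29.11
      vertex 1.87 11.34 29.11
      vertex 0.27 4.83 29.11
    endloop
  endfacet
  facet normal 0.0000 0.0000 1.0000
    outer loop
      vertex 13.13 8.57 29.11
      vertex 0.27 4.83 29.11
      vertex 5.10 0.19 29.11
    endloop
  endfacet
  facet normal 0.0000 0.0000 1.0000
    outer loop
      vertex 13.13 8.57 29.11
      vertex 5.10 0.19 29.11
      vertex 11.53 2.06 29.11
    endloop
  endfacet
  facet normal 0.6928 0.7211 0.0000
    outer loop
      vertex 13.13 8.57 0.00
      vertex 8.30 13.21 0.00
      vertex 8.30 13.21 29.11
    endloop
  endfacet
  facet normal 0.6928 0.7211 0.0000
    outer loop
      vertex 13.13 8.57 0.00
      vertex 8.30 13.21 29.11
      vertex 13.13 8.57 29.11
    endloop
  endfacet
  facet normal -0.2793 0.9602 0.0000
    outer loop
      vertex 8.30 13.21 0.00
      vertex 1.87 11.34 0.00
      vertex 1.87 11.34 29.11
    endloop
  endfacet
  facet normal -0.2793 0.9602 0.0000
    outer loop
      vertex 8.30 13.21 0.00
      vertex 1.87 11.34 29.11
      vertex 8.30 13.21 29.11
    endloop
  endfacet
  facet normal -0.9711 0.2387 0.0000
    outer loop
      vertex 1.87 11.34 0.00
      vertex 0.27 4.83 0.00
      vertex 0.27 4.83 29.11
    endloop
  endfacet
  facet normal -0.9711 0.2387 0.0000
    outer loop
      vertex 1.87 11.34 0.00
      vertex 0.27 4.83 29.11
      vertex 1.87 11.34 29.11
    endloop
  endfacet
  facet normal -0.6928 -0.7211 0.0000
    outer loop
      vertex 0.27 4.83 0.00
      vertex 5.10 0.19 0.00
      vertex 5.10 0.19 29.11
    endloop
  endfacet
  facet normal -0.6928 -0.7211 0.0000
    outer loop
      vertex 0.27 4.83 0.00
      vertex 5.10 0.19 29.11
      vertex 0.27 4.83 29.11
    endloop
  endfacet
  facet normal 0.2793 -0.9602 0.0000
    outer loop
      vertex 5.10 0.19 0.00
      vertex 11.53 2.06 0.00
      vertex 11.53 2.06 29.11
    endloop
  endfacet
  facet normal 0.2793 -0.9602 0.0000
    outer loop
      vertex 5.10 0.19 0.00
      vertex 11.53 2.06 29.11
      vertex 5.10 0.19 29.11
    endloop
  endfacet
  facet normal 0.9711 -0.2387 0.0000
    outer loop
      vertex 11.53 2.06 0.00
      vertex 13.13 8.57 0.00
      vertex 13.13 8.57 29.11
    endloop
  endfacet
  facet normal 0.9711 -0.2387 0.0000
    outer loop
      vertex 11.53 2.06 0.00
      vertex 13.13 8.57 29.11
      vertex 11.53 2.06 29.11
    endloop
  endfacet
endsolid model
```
; perimeter-only toolpath
G21 ; units = mm
G90 ; absolute positioning
G28 ; home
; layer 1
G0 Z3.64
G0 X13.13 Y8.57
G1 X8.30 Y13.21
G1 X1.87 Y11.34
G1 X0.27 Y4.83
G1 X5.10 Y0.19
G1 X11.53 Y2.06
G1 X13.13 Y8.57
; layer 2
G0 Z7.28
G0 X13.13 Y8.57
G1 X8.30 Y13.21
G1 X1.87 Y11.34
G1 X0.27 Y4.83
G1 X5.10 Y0.19
G1 X11.53 Y2.06
G1 X13.13 Y8.57
; layer 3
G0 Z10.92
G0 X13.13 Y8.57
G1 X8.30 Y13.21
G1 X1.87 Y11.34
G1 X0.27 Y4.83
G1 X5.10 Y0.19
G1 X11.53 Y2.06
G1 X13.13 Y8.57
; layer 4
G0 Z14.55
G0 X13.13 Y8.57
G1 X8.30 Y13.21
G1 X1.87 Y11.34
G1 X0.27 Y4.83
G1 X5.10 Y0.19
G1 X11.53 Y2.06
G1 X13.13 Y8.57
; layer 5
G0 Z18.19
G0 X13.13 Y8.57
G1 X8.30 Y13.21
G1 X1.87 Y11.34
G1 X0.27 Y4.83
G1 X5.10 Y0.19
G1 X11.53 Y2.06
G1 X13.13 Y8.57
; layer 6
G0 Z21.83
G0 X13.13 Y8.57
G1 X8.30 Y13.21
G1 X1.87 Y11.34
G1 X0.27 Y4.83
G1 X5.10 Y0.19
G1 X11.53 Y2.06
G1 X13.13 Y8.57
; layer 7
G0 Z25.47
G0 X13.13 Y8.57
G1 X8.30 Y13.21
G1 X1.87 Y11.34
G1 X0.27 Y4.83
G1 X5.10 Y0.19
G1 X11.53 Y2.06
G1 X13.13 Y8.57
; layer 8
G0 Z29.11
G0 X13.13 Y8.57
G1 X8.30 Y13.21
G1 X1.87 Y11.34
G1 X0.27 Y4.83
G1 X5.10 Y0.19
G1 X11.53 Y2.06
G1 X13.13 Y8.57
M2 ; end

The solid is a regular 6-sided prism (a cylinder approximated with 6 flat sides), circumscribed radius ≈ 6.7 mm, height ≈ 29.1 mm. Slicing at Δz = 3.64 mm — 8 equal slices spanning the solid's height, so layer i sits at z = i·h/8 — gives 8 non-empty perimeters. Each is a 6-segment closed polygon; G0 lifts to the layer z and rapids to the start vertex, then G1 traces the edges.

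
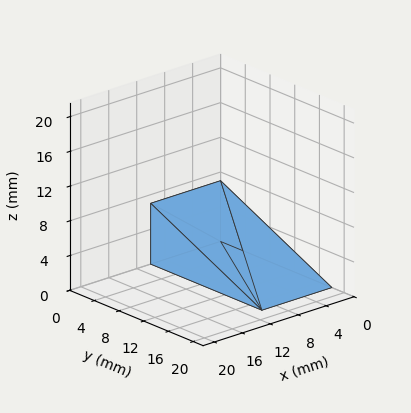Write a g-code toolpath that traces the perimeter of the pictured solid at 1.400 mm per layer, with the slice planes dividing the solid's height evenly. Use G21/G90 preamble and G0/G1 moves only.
Reading the render: the shape is a wedge (ramp): 10 × 18 mm base, rising to 7 mm along the y=0 edge and sloping linearly to z=0 at y=18 (dimensions read to the nearest mm from the axis ticks). For the g-code, the solid's height is divided into equal slices at the stated Δz and each level perimeter traced with G1 moves after a G0 lift.

; perimeter-only toolpath
G21 ; units = mm
G90 ; absolute positioning
G28 ; home
; layer 1
G0 Z1.400
G0 X0.000 Y0.000
G1 X10.000 Y0.000
G1 X10.000 Y14.400
G1 X0.000 Y14.400
G1 X0.000 Y0.000
; layer 2
G0 Z2.800
G0 X0.000 Y0.000
G1 X10.000 Y0.000
G1 X10.000 Y10.800
G1 X0.000 Y10.800
G1 X0.000 Y0.000
; layer 3
G0 Z4.200
G0 X0.000 Y0.000
G1 X10.000 Y0.000
G1 X10.000 Y7.200
G1 X0.000 Y7.200
G1 X0.000 Y0.000
; layer 4
G0 Z5.600
G0 X0.000 Y0.000
G1 X10.000 Y0.000
G1 X10.000 Y3.600
G1 X0.000 Y3.600
G1 X0.000 Y0.000
M2 ; end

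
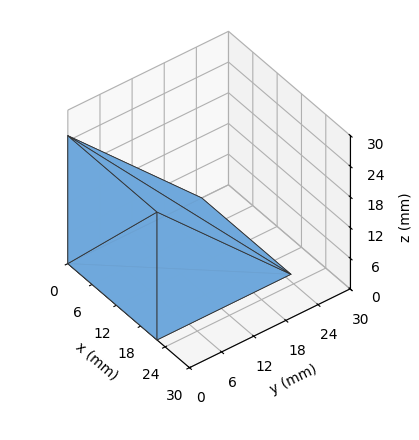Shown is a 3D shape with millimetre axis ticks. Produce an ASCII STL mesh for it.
Reading the render: the shape is a wedge (ramp): 22 × 25 mm base, rising to 25 mm along the y=0 edge and sloping linearly to z=0 at y=25 (dimensions read to the nearest mm from the axis ticks). For the STL, each face is triangulated and given an outward normal.

solid part
  facet normal 0.0000 0.0000 -1.0000
    outer loop
      vertex 22.00 25.00 0.00
      vertex 22.00 0.00 0.00
      vertex 0.00 0.00 0.00
    endloop
  endfacet
  facet normal 0.0000 0.0000 -1.0000
    outer loop
      vertex 0.00 25.00 0.00
      vertex 22.00 25.00 0.00
      vertex 0.00 0.00 0.00
    endloop
  endfacet
  facet normal 0.0000 -1.0000 0.0000
    outer loop
      vertex 0.00 0.00 0.00
      vertex 22.00 0.00 0.00
      vertex 22.00 0.00 25.00
    endloop
  endfacet
  facet normal 0.0000 -1.0000 0.0000
    outer loop
      vertex 0.00 0.00 0.00
      vertex 22.00 0.00 25.00
      vertex 0.00 0.00 25.00
    endloop
  endfacet
  facet normal 0.0000 0.7071 0.7071
    outer loop
      vertex 0.00 0.00 25.00
      vertex 22.00 0.00 25.00
      vertex 22.00 25.00 0.00
    endloop
  endfacet
  facet normal 0.0000 0.7071 0.7071
    outer loop
      vertex 0.00 0.00 25.00
      vertex 22.00 25.00 0.00
      vertex 0.00 25.00 0.00
    endloop
  endfacet
  facet normal -1.0000 0.0000 0.0000
    outer loop
      vertex 0.00 0.00 25.00
      vertex 0.00 25.00 0.00
      vertex 0.00 0.00 0.00
    endloop
  endfacet
  facet normal 1.0000 0.0000 0.0000
    outer loop
      vertex 22.00 0.00 0.00
      vertex 22.00 25.00 0.00
      vertex 22.00 0.00 25.00
    endloop
  endfacet
endsolid part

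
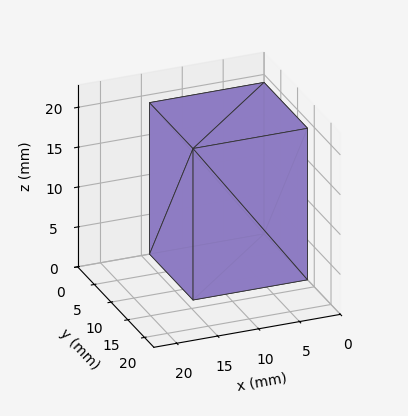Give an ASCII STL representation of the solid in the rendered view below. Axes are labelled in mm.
Reading the render: the shape is a rectangular box, roughly 14 × 13 mm footprint and 19 mm tall (dimensions read to the nearest mm from the axis ticks). For the STL, each face is triangulated and given an outward normal.

solid part
  facet normal 0.0000 0.0000 -1.0000
    outer loop
      vertex 14.00 13.00 0.00
      vertex 14.00 0.00 0.00
      vertex 0.00 0.00 0.00
    endloop
  endfacet
  facet normal 0.0000 0.0000 -1.0000
    outer loop
      vertex 0.00 13.00 0.00
      vertex 14.00 13.00 0.00
      vertex 0.00 0.00 0.00
    endloop
  endfacet
  facet normal 0.0000 0.0000 1.0000
    outer loop
      vertex 0.00 0.00 19.00
      vertex 14.00 0.00 19.00
      vertex 14.00 13.00 19.00
    endloop
  endfacet
  facet normal 0.0000 0.0000 1.0000
    outer loop
      vertex 0.00 0.00 19.00
      vertex 14.00 13.00 19.00
      vertex 0.00 13.00 19.00
    endloop
  endfacet
  facet normal 0.0000 -1.0000 0.0000
    outer loop
      vertex 0.00 0.00 0.00
      vertex 14.00 0.00 0.00
      vertex 14.00 0.00 19.00
    endloop
  endfacet
  facet normal 0.0000 -1.0000 0.0000
    outer loop
      vertex 0.00 0.00 0.00
      vertex 14.00 0.00 19.00
      vertex 0.00 0.00 19.00
    endloop
  endfacet
  facet normal 0.0000 1.0000 0.0000
    outer loop
      vertex 14.00 13.00 19.00
      vertex 14.00 13.00 0.00
      vertex 0.00 13.00 0.00
    endloop
  endfacet
  facet normal 0.0000 1.0000 0.0000
    outer loop
      vertex 0.00 13.00 19.00
      vertex 14.00 13.00 19.00
      vertex 0.00 13.00 0.00
    endloop
  endfacet
  facet normal -1.0000 0.0000 0.0000
    outer loop
      vertex 0.00 13.00 19.00
      vertex 0.00 13.00 0.00
      vertex 0.00 0.00 0.00
    endloop
  endfacet
  facet normal -1.0000 0.0000 0.0000
    outer loop
      vertex 0.00 0.00 19.00
      vertex 0.00 13.00 19.00
      vertex 0.00 0.00 0.00
    endloop
  endfacet
  facet normal 1.0000 0.0000 0.0000
    outer loop
      vertex 14.00 0.00 0.00
      vertex 14.00 13.00 0.00
      vertex 14.00 13.00 19.00
    endloop
  endfacet
  facet normal 1.0000 0.0000 0.0000
    outer loop
      vertex 14.00 0.00 0.00
      vertex 14.00 13.00 19.00
      vertex 14.00 0.00 19.00
    endloop
  endfacet
endsolid part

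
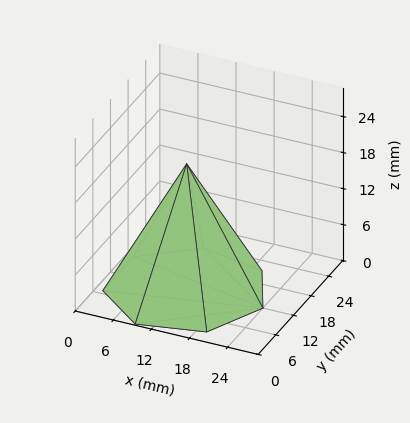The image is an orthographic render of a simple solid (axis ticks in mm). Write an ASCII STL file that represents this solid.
Reading the render: the shape is a regular 7-sided pyramid, base circumscribed radius ≈ 12 mm, apex at z ≈ 21 mm (dimensions read to the nearest mm from the axis ticks). For the STL, each face is triangulated and given an outward normal.

solid part
  facet normal 0.0000 0.0000 -1.0000
    outer loop
      vertex 9.3 23.7 0.0
      vertex 19.5 21.4 0.0
      vertex 24.0 12.0 0.0
    endloop
  endfacet
  facet normal 0.0000 0.0000 -1.0000
    outer loop
      vertex 1.2 17.2 0.0
      vertex 9.3 23.7 0.0
      vertex 24.0 12.0 0.0
    endloop
  endfacet
  facet normal 0.0000 0.0000 -1.0000
    outer loop
      vertex 1.2 6.8 0.0
      vertex 1.2 17.2 0.0
      vertex 24.0 12.0 0.0
    endloop
  endfacet
  facet normal 0.0000 0.0000 -1.0000
    outer loop
      vertex 9.3 0.3 0.0
      vertex 1.2 6.8 0.0
      vertex 24.0 12.0 0.0
    endloop
  endfacet
  facet normal 0.0000 0.0000 -1.0000
    outer loop
      vertex 19.5 2.6 0.0
      vertex 9.3 0.3 0.0
      vertex 24.0 12.0 0.0
    endloop
  endfacet
  facet normal 0.8017 0.3838 0.4581
    outer loop
      vertex 24.0 12.0 0.0
      vertex 19.5 21.4 0.0
      vertex 12.0 12.0 21.0
    endloop
  endfacet
  facet normal 0.1955 0.8672 0.4580
    outer loop
      vertex 19.5 21.4 0.0
      vertex 9.3 23.7 0.0
      vertex 12.0 12.0 21.0
    endloop
  endfacet
  facet normal -0.5564 0.6934 0.4579
    outer loop
      vertex 9.3 23.7 0.0
      vertex 1.2 17.2 0.0
      vertex 12.0 12.0 21.0
    endloop
  endfacet
  facet normal -0.8893 0.0000 0.4573
    outer loop
      vertex 1.2 17.2 0.0
      vertex 1.2 6.8 0.0
      vertex 12.0 12.0 21.0
    endloop
  endfacet
  facet normal -0.5564 -0.6934 0.4579
    outer loop
      vertex 1.2 6.8 0.0
      vertex 9.3 0.3 0.0
      vertex 12.0 12.0 21.0
    endloop
  endfacet
  facet normal 0.1955 -0.8672 0.4580
    outer loop
      vertex 9.3 0.3 0.0
      vertex 19.5 2.6 0.0
      vertex 12.0 12.0 21.0
    endloop
  endfacet
  facet normal 0.8017 -0.3838 0.4581
    outer loop
      vertex 19.5 2.6 0.0
      vertex 24.0 12.0 0.0
      vertex 12.0 12.0 21.0
    endloop
  endfacet
endsolid part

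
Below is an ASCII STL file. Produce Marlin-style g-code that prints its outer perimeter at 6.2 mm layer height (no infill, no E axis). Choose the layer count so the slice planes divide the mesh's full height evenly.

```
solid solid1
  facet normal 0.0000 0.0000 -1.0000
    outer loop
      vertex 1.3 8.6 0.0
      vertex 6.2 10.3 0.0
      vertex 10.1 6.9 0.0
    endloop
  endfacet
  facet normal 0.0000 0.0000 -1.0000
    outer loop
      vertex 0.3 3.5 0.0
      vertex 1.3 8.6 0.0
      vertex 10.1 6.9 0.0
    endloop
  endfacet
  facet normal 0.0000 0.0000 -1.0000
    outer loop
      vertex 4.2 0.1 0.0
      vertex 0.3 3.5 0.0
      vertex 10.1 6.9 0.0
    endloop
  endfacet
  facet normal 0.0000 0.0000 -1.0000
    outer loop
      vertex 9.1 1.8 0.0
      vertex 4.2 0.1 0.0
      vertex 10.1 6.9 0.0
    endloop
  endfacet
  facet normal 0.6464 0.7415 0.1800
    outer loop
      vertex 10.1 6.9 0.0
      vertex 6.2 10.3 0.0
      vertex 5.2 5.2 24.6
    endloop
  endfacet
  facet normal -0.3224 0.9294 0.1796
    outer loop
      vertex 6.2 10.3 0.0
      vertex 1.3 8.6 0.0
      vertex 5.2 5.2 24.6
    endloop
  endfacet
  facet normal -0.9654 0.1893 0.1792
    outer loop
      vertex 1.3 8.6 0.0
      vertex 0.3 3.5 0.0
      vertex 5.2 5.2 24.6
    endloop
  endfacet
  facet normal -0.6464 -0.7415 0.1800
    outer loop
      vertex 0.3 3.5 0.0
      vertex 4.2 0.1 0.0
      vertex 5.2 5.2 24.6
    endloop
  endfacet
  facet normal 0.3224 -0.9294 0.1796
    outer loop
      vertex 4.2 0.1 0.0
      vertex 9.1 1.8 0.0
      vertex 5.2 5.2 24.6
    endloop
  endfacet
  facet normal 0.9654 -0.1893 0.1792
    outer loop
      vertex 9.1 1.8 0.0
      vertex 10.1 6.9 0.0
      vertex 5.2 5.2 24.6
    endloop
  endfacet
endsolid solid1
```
; perimeter-only toolpath
G21 ; units = mm
G90 ; absolute positioning
G28 ; home
; layer 1
G0 Z6.2
G0 X8.9 Y6.5
G1 X6.0 Y9.0
G1 X2.3 Y7.7
G1 X1.5 Y3.9
G1 X4.5 Y1.4
G1 X8.1 Y2.7
G1 X8.9 Y6.5
; layer 2
G0 Z12.3
G0 X7.7 Y6.1
G1 X5.7 Y7.8
G1 X3.2 Y6.9
G1 X2.8 Y4.3
G1 X4.7 Y2.6
G1 X7.2 Y3.5
G1 X7.7 Y6.1
; layer 3
G0 Z18.5
G0 X6.4 Y5.6
G1 X5.5 Y6.5
G1 X4.2 Y6.0
G1 X4.0 Y4.8
G1 X5.0 Y3.9
G1 X6.2 Y4.4
G1 X6.4 Y5.6
M2 ; end

The solid is a regular 6-sided pyramid, base circumscribed radius ≈ 5.2 mm, apex at z ≈ 24.6 mm. Slicing at Δz = 6.2 mm — 4 equal slices spanning the solid's height, so layer i sits at z = i·h/4 — gives 3 non-empty perimeters. Each is a 6-segment closed polygon; G0 lifts to the layer z and rapids to the start vertex, then G1 traces the edges. The cross-section shrinks linearly with z (the slice at the apex is degenerate and omitted).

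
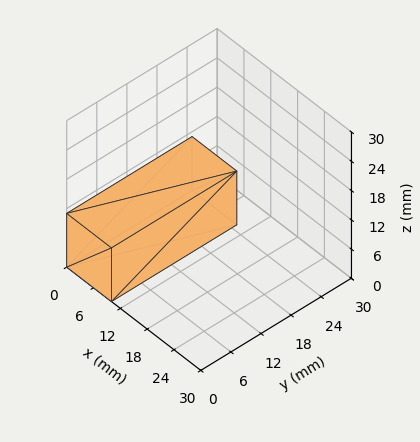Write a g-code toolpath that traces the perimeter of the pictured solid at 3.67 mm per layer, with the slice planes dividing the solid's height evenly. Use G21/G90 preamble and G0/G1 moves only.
Reading the render: the shape is a rectangular box, roughly 10 × 25 mm footprint and 11 mm tall (dimensions read to the nearest mm from the axis ticks). For the g-code, the solid's height is divided into equal slices at the stated Δz and each level perimeter traced with G1 moves after a G0 lift.

; perimeter-only toolpath
G21 ; units = mm
G90 ; absolute positioning
G28 ; home
; layer 1
G0 Z3.67
G0 X0.00 Y0.00
G1 X10.00 Y0.00
G1 X10.00 Y25.00
G1 X0.00 Y25.00
G1 X0.00 Y0.00
; layer 2
G0 Z7.33
G0 X0.00 Y0.00
G1 X10.00 Y0.00
G1 X10.00 Y25.00
G1 X0.00 Y25.00
G1 X0.00 Y0.00
; layer 3
G0 Z11.00
G0 X0.00 Y0.00
G1 X10.00 Y0.00
G1 X10.00 Y25.00
G1 X0.00 Y25.00
G1 X0.00 Y0.00
M2 ; end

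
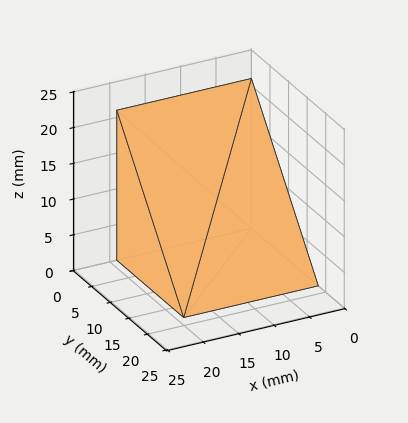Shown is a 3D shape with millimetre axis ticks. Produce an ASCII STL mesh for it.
Reading the render: the shape is a wedge (ramp): 19 × 18 mm base, rising to 21 mm along the y=0 edge and sloping linearly to z=0 at y=18 (dimensions read to the nearest mm from the axis ticks). For the STL, each face is triangulated and given an outward normal.

solid part
  facet normal 0.0000 0.0000 -1.0000
    outer loop
      vertex 19.000 18.000 0.000
      vertex 19.000 0.000 0.000
      vertex 0.000 0.000 0.000
    endloop
  endfacet
  facet normal 0.0000 0.0000 -1.0000
    outer loop
      vertex 0.000 18.000 0.000
      vertex 19.000 18.000 0.000
      vertex 0.000 0.000 0.000
    endloop
  endfacet
  facet normal 0.0000 -1.0000 0.0000
    outer loop
      vertex 0.000 0.000 0.000
      vertex 19.000 0.000 0.000
      vertex 19.000 0.000 21.000
    endloop
  endfacet
  facet normal 0.0000 -1.0000 0.0000
    outer loop
      vertex 0.000 0.000 0.000
      vertex 19.000 0.000 21.000
      vertex 0.000 0.000 21.000
    endloop
  endfacet
  facet normal 0.0000 0.7593 0.6508
    outer loop
      vertex 0.000 0.000 21.000
      vertex 19.000 0.000 21.000
      vertex 19.000 18.000 0.000
    endloop
  endfacet
  facet normal 0.0000 0.7593 0.6508
    outer loop
      vertex 0.000 0.000 21.000
      vertex 19.000 18.000 0.000
      vertex 0.000 18.000 0.000
    endloop
  endfacet
  facet normal -1.0000 0.0000 0.0000
    outer loop
      vertex 0.000 0.000 21.000
      vertex 0.000 18.000 0.000
      vertex 0.000 0.000 0.000
    endloop
  endfacet
  facet normal 1.0000 0.0000 0.0000
    outer loop
      vertex 19.000 0.000 0.000
      vertex 19.000 18.000 0.000
      vertex 19.000 0.000 21.000
    endloop
  endfacet
endsolid part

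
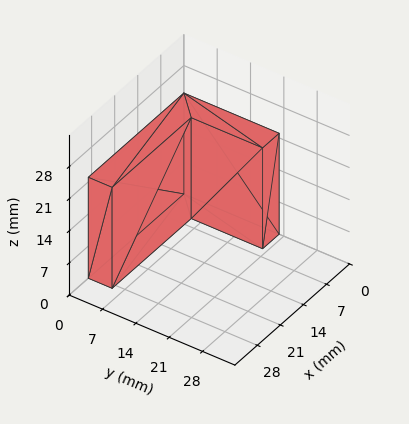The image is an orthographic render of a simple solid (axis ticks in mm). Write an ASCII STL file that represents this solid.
Reading the render: the shape is an L-shaped prism: outer 29 × 20 mm, arm thicknesses ≈ 5 mm (horizontal) and 5 mm (vertical), extruded 22 mm in z (dimensions read to the nearest mm from the axis ticks). For the STL, each face is triangulated and given an outward normal.

solid part
  facet normal 0.0000 0.0000 -1.0000
    outer loop
      vertex 29.000 5.000 0.000
      vertex 29.000 0.000 0.000
      vertex 0.000 0.000 0.000
    endloop
  endfacet
  facet normal 0.0000 0.0000 -1.0000
    outer loop
      vertex 5.000 5.000 0.000
      vertex 29.000 5.000 0.000
      vertex 0.000 0.000 0.000
    endloop
  endfacet
  facet normal 0.0000 0.0000 -1.0000
    outer loop
      vertex 5.000 20.000 0.000
      vertex 5.000 5.000 0.000
      vertex 0.000 0.000 0.000
    endloop
  endfacet
  facet normal 0.0000 0.0000 -1.0000
    outer loop
      vertex 0.000 20.000 0.000
      vertex 5.000 20.000 0.000
      vertex 0.000 0.000 0.000
    endloop
  endfacet
  facet normal 0.0000 0.0000 1.0000
    outer loop
      vertex 0.000 0.000 22.000
      vertex 29.000 0.000 22.000
      vertex 29.000 5.000 22.000
    endloop
  endfacet
  facet normal 0.0000 0.0000 1.0000
    outer loop
      vertex 0.000 0.000 22.000
      vertex 29.000 5.000 22.000
      vertex 5.000 5.000 22.000
    endloop
  endfacet
  facet normal 0.0000 0.0000 1.0000
    outer loop
      vertex 0.000 0.000 22.000
      vertex 5.000 5.000 22.000
      vertex 5.000 20.000 22.000
    endloop
  endfacet
  facet normal 0.0000 0.0000 1.0000
    outer loop
      vertex 0.000 0.000 22.000
      vertex 5.000 20.000 22.000
      vertex 0.000 20.000 22.000
    endloop
  endfacet
  facet normal 0.0000 -1.0000 0.0000
    outer loop
      vertex 0.000 0.000 0.000
      vertex 29.000 0.000 0.000
      vertex 29.000 0.000 22.000
    endloop
  endfacet
  facet normal 0.0000 -1.0000 0.0000
    outer loop
      vertex 0.000 0.000 0.000
      vertex 29.000 0.000 22.000
      vertex 0.000 0.000 22.000
    endloop
  endfacet
  facet normal 1.0000 0.0000 0.0000
    outer loop
      vertex 29.000 0.000 0.000
      vertex 29.000 5.000 0.000
      vertex 29.000 5.000 22.000
    endloop
  endfacet
  facet normal 1.0000 0.0000 0.0000
    outer loop
      vertex 29.000 0.000 0.000
      vertex 29.000 5.000 22.000
      vertex 29.000 0.000 22.000
    endloop
  endfacet
  facet normal 0.0000 1.0000 0.0000
    outer loop
      vertex 29.000 5.000 0.000
      vertex 5.000 5.000 0.000
      vertex 5.000 5.000 22.000
    endloop
  endfacet
  facet normal 0.0000 1.0000 0.0000
    outer loop
      vertex 29.000 5.000 0.000
      vertex 5.000 5.000 22.000
      vertex 29.000 5.000 22.000
    endloop
  endfacet
  facet normal 1.0000 0.0000 0.0000
    outer loop
      vertex 5.000 5.000 0.000
      vertex 5.000 20.000 0.000
      vertex 5.000 20.000 22.000
    endloop
  endfacet
  facet normal 1.0000 0.0000 0.0000
    outer loop
      vertex 5.000 5.000 0.000
      vertex 5.000 20.000 22.000
      vertex 5.000 5.000 22.000
    endloop
  endfacet
  facet normal 0.0000 1.0000 0.0000
    outer loop
      vertex 5.000 20.000 0.000
      vertex 0.000 20.000 0.000
      vertex 0.000 20.000 22.000
    endloop
  endfacet
  facet normal 0.0000 1.0000 0.0000
    outer loop
      vertex 5.000 20.000 0.000
      vertex 0.000 20.000 22.000
      vertex 5.000 20.000 22.000
    endloop
  endfacet
  facet normal -1.0000 0.0000 0.0000
    outer loop
      vertex 0.000 20.000 0.000
      vertex 0.000 0.000 0.000
      vertex 0.000 0.000 22.000
    endloop
  endfacet
  facet normal -1.0000 0.0000 0.0000
    outer loop
      vertex 0.000 20.000 0.000
      vertex 0.000 0.000 22.000
      vertex 0.000 20.000 22.000
    endloop
  endfacet
endsolid part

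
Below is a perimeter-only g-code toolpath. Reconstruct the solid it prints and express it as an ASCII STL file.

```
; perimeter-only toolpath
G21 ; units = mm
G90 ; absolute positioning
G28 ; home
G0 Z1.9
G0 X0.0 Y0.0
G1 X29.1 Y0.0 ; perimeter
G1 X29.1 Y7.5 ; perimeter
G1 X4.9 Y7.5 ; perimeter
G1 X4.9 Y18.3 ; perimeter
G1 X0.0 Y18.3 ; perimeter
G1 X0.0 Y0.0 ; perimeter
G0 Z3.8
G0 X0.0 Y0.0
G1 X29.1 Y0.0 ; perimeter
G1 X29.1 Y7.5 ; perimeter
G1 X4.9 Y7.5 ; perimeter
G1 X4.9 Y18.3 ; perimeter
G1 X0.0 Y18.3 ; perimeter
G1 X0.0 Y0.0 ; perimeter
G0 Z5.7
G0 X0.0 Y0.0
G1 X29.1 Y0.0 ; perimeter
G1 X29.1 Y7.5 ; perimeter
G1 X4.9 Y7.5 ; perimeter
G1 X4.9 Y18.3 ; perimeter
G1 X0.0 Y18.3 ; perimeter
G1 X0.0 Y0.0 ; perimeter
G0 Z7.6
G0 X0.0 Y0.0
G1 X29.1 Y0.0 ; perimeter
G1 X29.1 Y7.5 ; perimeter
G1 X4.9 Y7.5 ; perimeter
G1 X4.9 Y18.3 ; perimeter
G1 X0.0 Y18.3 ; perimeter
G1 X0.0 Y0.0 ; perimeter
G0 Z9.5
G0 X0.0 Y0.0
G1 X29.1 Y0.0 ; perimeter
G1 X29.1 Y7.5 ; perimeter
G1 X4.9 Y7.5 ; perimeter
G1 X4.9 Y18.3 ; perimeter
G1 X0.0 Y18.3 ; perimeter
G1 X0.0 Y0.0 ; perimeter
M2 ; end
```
solid part
  facet normal 0.0000 0.0000 -1.0000
    outer loop
      vertex 29.1 7.5 0.0
      vertex 29.1 0.0 0.0
      vertex 0.0 0.0 0.0
    endloop
  endfacet
  facet normal 0.0000 0.0000 -1.0000
    outer loop
      vertex 4.9 7.5 0.0
      vertex 29.1 7.5 0.0
      vertex 0.0 0.0 0.0
    endloop
  endfacet
  facet normal 0.0000 0.0000 -1.0000
    outer loop
      vertex 4.9 18.3 0.0
      vertex 4.9 7.5 0.0
      vertex 0.0 0.0 0.0
    endloop
  endfacet
  facet normal 0.0000 0.0000 -1.0000
    outer loop
      vertex 0.0 18.3 0.0
      vertex 4.9 18.3 0.0
      vertex 0.0 0.0 0.0
    endloop
  endfacet
  facet normal 0.0000 0.0000 1.0000
    outer loop
      vertex 0.0 0.0 9.5
      vertex 29.1 0.0 9.5
      vertex 29.1 7.5 9.5
    endloop
  endfacet
  facet normal 0.0000 0.0000 1.0000
    outer loop
      vertex 0.0 0.0 9.5
      vertex 29.1 7.5 9.5
      vertex 4.9 7.5 9.5
    endloop
  endfacet
  facet normal 0.0000 0.0000 1.0000
    outer loop
      vertex 0.0 0.0 9.5
      vertex 4.9 7.5 9.5
      vertex 4.9 18.3 9.5
    endloop
  endfacet
  facet normal 0.0000 0.0000 1.0000
    outer loop
      vertex 0.0 0.0 9.5
      vertex 4.9 18.3 9.5
      vertex 0.0 18.3 9.5
    endloop
  endfacet
  facet normal 0.0000 -1.0000 0.0000
    outer loop
      vertex 0.0 0.0 0.0
      vertex 29.1 0.0 0.0
      vertex 29.1 0.0 9.5
    endloop
  endfacet
  facet normal 0.0000 -1.0000 0.0000
    outer loop
      vertex 0.0 0.0 0.0
      vertex 29.1 0.0 9.5
      vertex 0.0 0.0 9.5
    endloop
  endfacet
  facet normal 1.0000 0.0000 0.0000
    outer loop
      vertex 29.1 0.0 0.0
      vertex 29.1 7.5 0.0
      vertex 29.1 7.5 9.5
    endloop
  endfacet
  facet normal 1.0000 0.0000 0.0000
    outer loop
      vertex 29.1 0.0 0.0
      vertex 29.1 7.5 9.5
      vertex 29.1 0.0 9.5
    endloop
  endfacet
  facet normal 0.0000 1.0000 0.0000
    outer loop
      vertex 29.1 7.5 0.0
      vertex 4.9 7.5 0.0
      vertex 4.9 7.5 9.5
    endloop
  endfacet
  facet normal 0.0000 1.0000 0.0000
    outer loop
      vertex 29.1 7.5 0.0
      vertex 4.9 7.5 9.5
      vertex 29.1 7.5 9.5
    endloop
  endfacet
  facet normal 1.0000 0.0000 0.0000
    outer loop
      vertex 4.9 7.5 0.0
      vertex 4.9 18.3 0.0
      vertex 4.9 18.3 9.5
    endloop
  endfacet
  facet normal 1.0000 0.0000 0.0000
    outer loop
      vertex 4.9 7.5 0.0
      vertex 4.9 18.3 9.5
      vertex 4.9 7.5 9.5
    endloop
  endfacet
  facet normal 0.0000 1.0000 0.0000
    outer loop
      vertex 4.9 18.3 0.0
      vertex 0.0 18.3 0.0
      vertex 0.0 18.3 9.5
    endloop
  endfacet
  facet normal 0.0000 1.0000 0.0000
    outer loop
      vertex 4.9 18.3 0.0
      vertex 0.0 18.3 9.5
      vertex 4.9 18.3 9.5
    endloop
  endfacet
  facet normal -1.0000 0.0000 0.0000
    outer loop
      vertex 0.0 18.3 0.0
      vertex 0.0 0.0 0.0
      vertex 0.0 0.0 9.5
    endloop
  endfacet
  facet normal -1.0000 0.0000 0.0000
    outer loop
      vertex 0.0 18.3 0.0
      vertex 0.0 0.0 9.5
      vertex 0.0 18.3 9.5
    endloop
  endfacet
endsolid part

The G0 Z moves step by Δz≈1.9 mm. Every layer's G1 loop is the same polygon, so the solid is a straight extrusion of it from z=0 to z≈9.5. Closing with flat bottom and top caps and triangulating gives 20 facets — an L-shaped prism: outer 29.1 × 18.3 mm, arm thicknesses ≈ 7.5 mm (horizontal) and 4.9 mm (vertical), extruded 9.5 mm in z.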